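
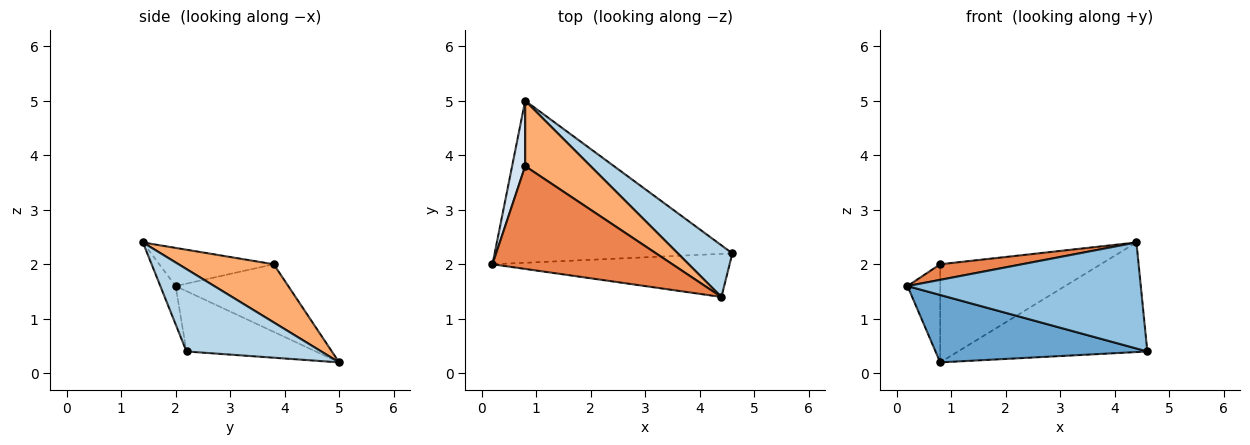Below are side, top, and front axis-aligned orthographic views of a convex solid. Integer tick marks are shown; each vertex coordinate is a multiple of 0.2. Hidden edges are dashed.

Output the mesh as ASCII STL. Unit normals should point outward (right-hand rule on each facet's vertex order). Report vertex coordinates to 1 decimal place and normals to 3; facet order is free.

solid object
 facet normal -0.228 -0.374 -0.899
  outer loop
   vertex 0.8 5.0 0.2
   vertex 4.6 2.2 0.4
   vertex 0.2 2.0 1.6
  endloop
 endfacet
 facet normal -0.060 -0.925 -0.376
  outer loop
   vertex 4.4 1.4 2.4
   vertex 0.2 2.0 1.6
   vertex 4.6 2.2 0.4
  endloop
 endfacet
 facet normal 0.542 0.760 0.358
  outer loop
   vertex 4.4 1.4 2.4
   vertex 4.6 2.2 0.4
   vertex 0.8 5.0 0.2
  endloop
 endfacet
 facet normal -0.944 0.274 0.183
  outer loop
   vertex 0.8 3.8 2.0
   vertex 0.8 5.0 0.2
   vertex 0.2 2.0 1.6
  endloop
 endfacet
 facet normal -0.205 -0.147 0.968
  outer loop
   vertex 0.8 3.8 2.0
   vertex 0.2 2.0 1.6
   vertex 4.4 1.4 2.4
  endloop
 endfacet
 facet normal 0.442 0.746 0.498
  outer loop
   vertex 0.8 3.8 2.0
   vertex 4.4 1.4 2.4
   vertex 0.8 5.0 0.2
  endloop
 endfacet
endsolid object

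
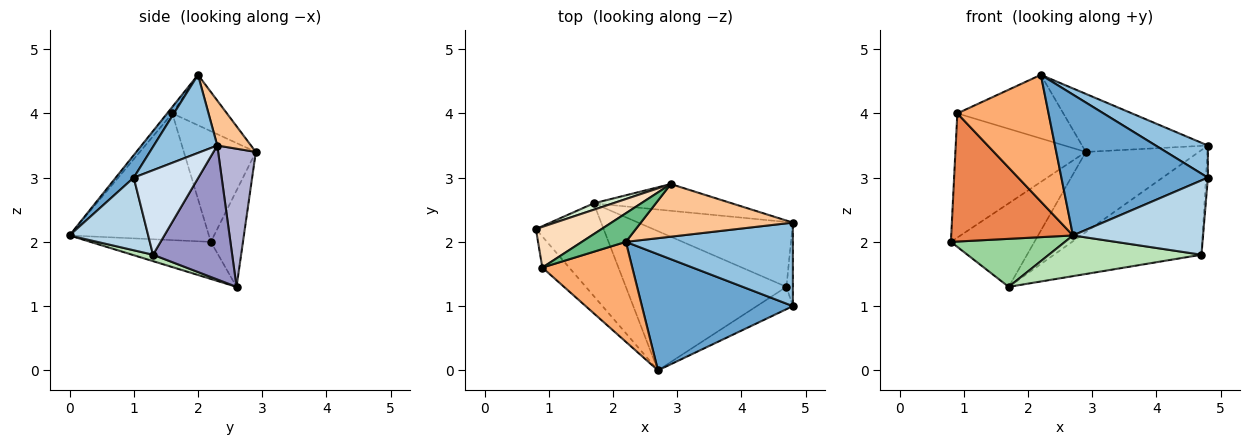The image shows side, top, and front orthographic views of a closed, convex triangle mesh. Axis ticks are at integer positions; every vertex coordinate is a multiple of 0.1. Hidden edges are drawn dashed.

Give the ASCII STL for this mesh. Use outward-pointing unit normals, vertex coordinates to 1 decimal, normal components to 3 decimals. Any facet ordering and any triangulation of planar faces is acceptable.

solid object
 facet normal 0.094 -0.768 0.633
  outer loop
   vertex 2.2 2.0 4.6
   vertex 2.7 0.0 2.1
   vertex 4.8 1.0 3.0
  endloop
 endfacet
 facet normal 0.400 -0.329 0.855
  outer loop
   vertex 4.8 2.3 3.5
   vertex 2.2 2.0 4.6
   vertex 4.8 1.0 3.0
  endloop
 endfacet
 facet normal 0.501 -0.829 -0.249
  outer loop
   vertex 4.7 1.3 1.8
   vertex 4.8 1.0 3.0
   vertex 2.7 0.0 2.1
  endloop
 endfacet
 facet normal 0.997 0.029 -0.076
  outer loop
   vertex 4.7 1.3 1.8
   vertex 4.8 2.3 3.5
   vertex 4.8 1.0 3.0
  endloop
 endfacet
 facet normal -0.744 -0.650 -0.158
  outer loop
   vertex 0.9 1.6 4.0
   vertex 0.8 2.2 2.0
   vertex 2.7 0.0 2.1
  endloop
 endfacet
 facet normal -0.044 -0.784 0.619
  outer loop
   vertex 0.9 1.6 4.0
   vertex 2.7 0.0 2.1
   vertex 2.2 2.0 4.6
  endloop
 endfacet
 facet normal 0.195 0.727 0.659
  outer loop
   vertex 2.9 2.9 3.4
   vertex 2.2 2.0 4.6
   vertex 4.8 2.3 3.5
  endloop
 endfacet
 facet normal -0.464 0.842 0.276
  outer loop
   vertex 2.9 2.9 3.4
   vertex 0.8 2.2 2.0
   vertex 0.9 1.6 4.0
  endloop
 endfacet
 facet normal -0.425 0.826 0.371
  outer loop
   vertex 2.9 2.9 3.4
   vertex 0.9 1.6 4.0
   vertex 2.2 2.0 4.6
  endloop
 endfacet
 facet normal -0.437 -0.414 -0.799
  outer loop
   vertex 1.7 2.6 1.3
   vertex 2.7 0.0 2.1
   vertex 0.8 2.2 2.0
  endloop
 endfacet
 facet normal 0.038 -0.280 -0.959
  outer loop
   vertex 1.7 2.6 1.3
   vertex 4.7 1.3 1.8
   vertex 2.7 0.0 2.1
  endloop
 endfacet
 facet normal -0.358 0.931 0.072
  outer loop
   vertex 1.7 2.6 1.3
   vertex 0.8 2.2 2.0
   vertex 2.9 2.9 3.4
  endloop
 endfacet
 facet normal 0.415 0.773 -0.479
  outer loop
   vertex 1.7 2.6 1.3
   vertex 4.8 2.3 3.5
   vertex 4.7 1.3 1.8
  endloop
 endfacet
 facet normal 0.302 0.905 -0.302
  outer loop
   vertex 1.7 2.6 1.3
   vertex 2.9 2.9 3.4
   vertex 4.8 2.3 3.5
  endloop
 endfacet
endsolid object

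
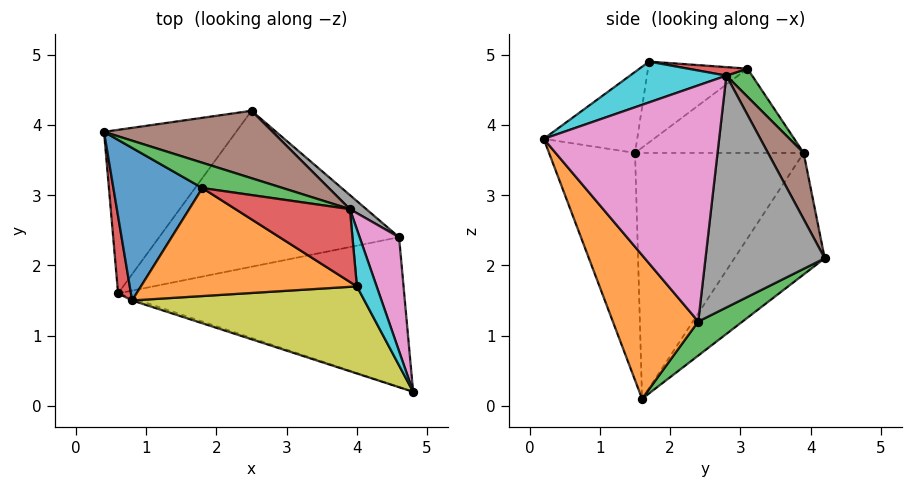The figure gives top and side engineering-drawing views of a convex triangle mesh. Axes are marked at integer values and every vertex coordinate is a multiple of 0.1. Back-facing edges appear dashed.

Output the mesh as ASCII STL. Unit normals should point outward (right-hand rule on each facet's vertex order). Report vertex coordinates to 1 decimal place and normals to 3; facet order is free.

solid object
 facet normal -0.464 0.728 -0.505
  outer loop
   vertex 2.5 4.2 2.1
   vertex 0.6 1.6 0.1
   vertex 0.4 3.9 3.6
  endloop
 endfacet
 facet normal 0.315 -0.712 -0.627
  outer loop
   vertex 4.6 2.4 1.2
   vertex 4.8 0.2 3.8
   vertex 0.6 1.6 0.1
  endloop
 endfacet
 facet normal 0.117 0.550 -0.827
  outer loop
   vertex 4.6 2.4 1.2
   vertex 0.6 1.6 0.1
   vertex 2.5 4.2 2.1
  endloop
 endfacet
 facet normal -0.985 -0.164 0.052
  outer loop
   vertex 0.8 1.5 3.6
   vertex 0.4 3.9 3.6
   vertex 0.6 1.6 0.1
  endloop
 endfacet
 facet normal -0.309 -0.951 -0.010
  outer loop
   vertex 0.8 1.5 3.6
   vertex 0.6 1.6 0.1
   vertex 4.8 0.2 3.8
  endloop
 endfacet
 facet normal 0.158 0.902 0.401
  outer loop
   vertex 3.9 2.8 4.7
   vertex 2.5 4.2 2.1
   vertex 0.4 3.9 3.6
  endloop
 endfacet
 facet normal 0.949 0.274 0.158
  outer loop
   vertex 3.9 2.8 4.7
   vertex 4.8 0.2 3.8
   vertex 4.6 2.4 1.2
  endloop
 endfacet
 facet normal 0.662 0.748 0.047
  outer loop
   vertex 3.9 2.8 4.7
   vertex 4.6 2.4 1.2
   vertex 2.5 4.2 2.1
  endloop
 endfacet
 facet normal -0.249 -0.656 0.713
  outer loop
   vertex 4.0 1.7 4.9
   vertex 0.8 1.5 3.6
   vertex 4.8 0.2 3.8
  endloop
 endfacet
 facet normal 0.889 0.159 0.430
  outer loop
   vertex 4.0 1.7 4.9
   vertex 4.8 0.2 3.8
   vertex 3.9 2.8 4.7
  endloop
 endfacet
 facet normal -0.683 -0.114 0.721
  outer loop
   vertex 1.8 3.1 4.8
   vertex 0.4 3.9 3.6
   vertex 0.8 1.5 3.6
  endloop
 endfacet
 facet normal -0.315 -0.435 0.843
  outer loop
   vertex 1.8 3.1 4.8
   vertex 0.8 1.5 3.6
   vertex 4.0 1.7 4.9
  endloop
 endfacet
 facet normal 0.148 0.894 0.423
  outer loop
   vertex 1.8 3.1 4.8
   vertex 3.9 2.8 4.7
   vertex 0.4 3.9 3.6
  endloop
 endfacet
 facet normal 0.073 0.185 0.980
  outer loop
   vertex 1.8 3.1 4.8
   vertex 4.0 1.7 4.9
   vertex 3.9 2.8 4.7
  endloop
 endfacet
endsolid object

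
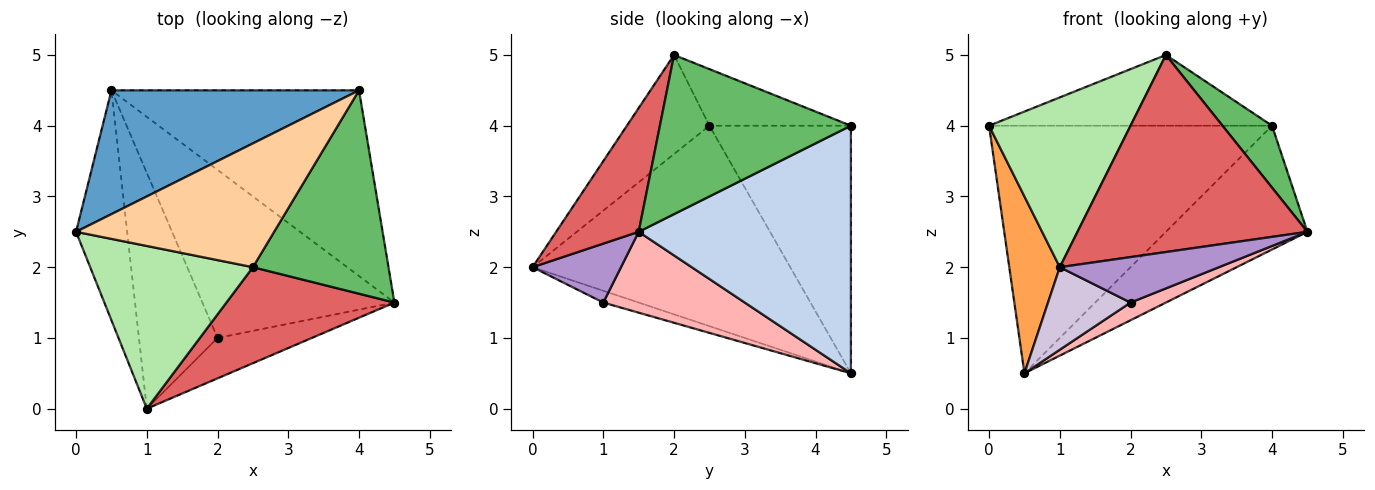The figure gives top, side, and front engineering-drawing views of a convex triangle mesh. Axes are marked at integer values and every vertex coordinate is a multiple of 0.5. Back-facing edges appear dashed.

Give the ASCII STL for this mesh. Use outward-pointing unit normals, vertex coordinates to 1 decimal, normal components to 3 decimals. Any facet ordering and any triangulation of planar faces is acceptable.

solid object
 facet normal -0.408 0.816 0.408
  outer loop
   vertex 0.5 4.5 0.5
   vertex 0.0 2.5 4.0
   vertex 4.0 4.5 4.0
  endloop
 endfacet
 facet normal 0.640 0.426 -0.640
  outer loop
   vertex 0.5 4.5 0.5
   vertex 4.0 4.5 4.0
   vertex 4.5 1.5 2.5
  endloop
 endfacet
 facet normal -0.952 -0.187 -0.243
  outer loop
   vertex 1.0 0.0 2.0
   vertex 0.0 2.5 4.0
   vertex 0.5 4.5 0.5
  endloop
 endfacet
 facet normal -0.241 0.482 0.843
  outer loop
   vertex 2.5 2.0 5.0
   vertex 4.0 4.5 4.0
   vertex 0.0 2.5 4.0
  endloop
 endfacet
 facet normal 0.747 -0.194 0.636
  outer loop
   vertex 2.5 2.0 5.0
   vertex 4.5 1.5 2.5
   vertex 4.0 4.5 4.0
  endloop
 endfacet
 facet normal -0.388 -0.665 0.638
  outer loop
   vertex 2.5 2.0 5.0
   vertex 0.0 2.5 4.0
   vertex 1.0 0.0 2.0
  endloop
 endfacet
 facet normal 0.307 -0.856 0.417
  outer loop
   vertex 2.5 2.0 5.0
   vertex 1.0 0.0 2.0
   vertex 4.5 1.5 2.5
  endloop
 endfacet
 facet normal 0.386 -0.097 -0.917
  outer loop
   vertex 2.0 1.0 1.5
   vertex 0.5 4.5 0.5
   vertex 4.5 1.5 2.5
  endloop
 endfacet
 facet normal 0.383 -0.690 -0.614
  outer loop
   vertex 2.0 1.0 1.5
   vertex 4.5 1.5 2.5
   vertex 1.0 0.0 2.0
  endloop
 endfacet
 facet normal -0.140 -0.327 -0.935
  outer loop
   vertex 2.0 1.0 1.5
   vertex 1.0 0.0 2.0
   vertex 0.5 4.5 0.5
  endloop
 endfacet
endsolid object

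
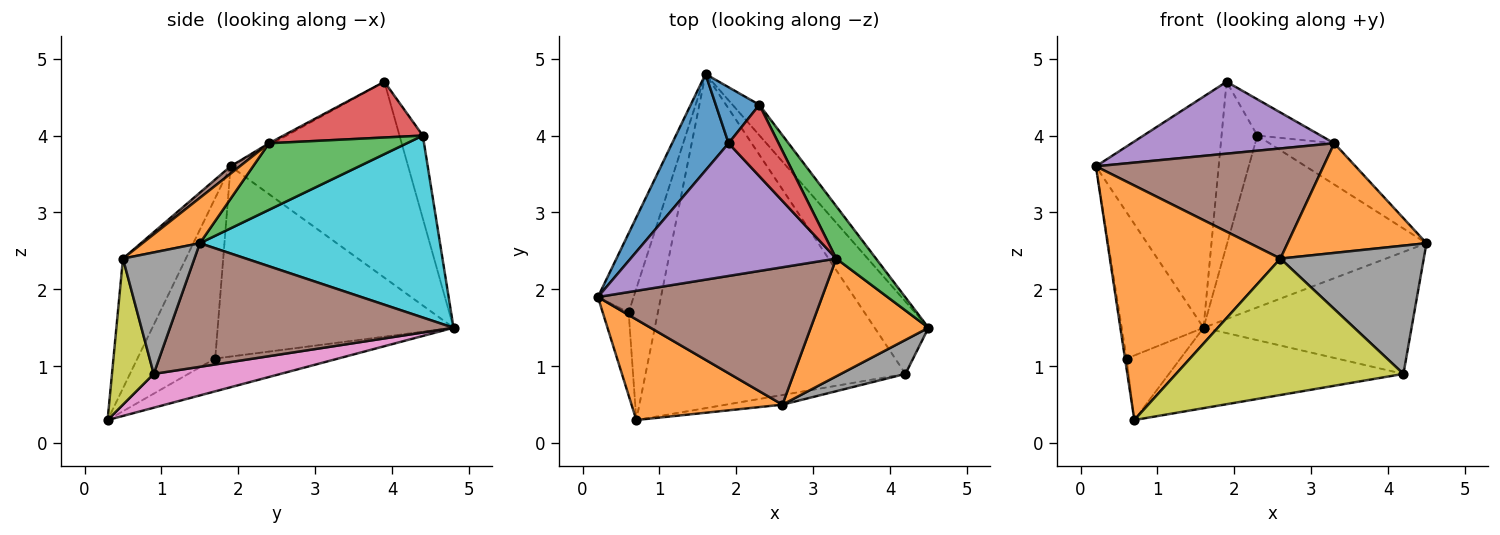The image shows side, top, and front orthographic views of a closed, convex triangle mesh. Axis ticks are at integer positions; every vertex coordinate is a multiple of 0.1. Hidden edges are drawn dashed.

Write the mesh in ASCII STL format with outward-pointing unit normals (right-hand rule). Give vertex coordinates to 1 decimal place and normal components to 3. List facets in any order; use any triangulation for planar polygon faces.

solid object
 facet normal -0.800 0.553 0.231
  outer loop
   vertex 1.9 3.9 4.7
   vertex 1.6 4.8 1.5
   vertex 0.2 1.9 3.6
  endloop
 endfacet
 facet normal -0.321 -0.870 0.373
  outer loop
   vertex 2.6 0.5 2.4
   vertex 0.2 1.9 3.6
   vertex 0.7 0.3 0.3
  endloop
 endfacet
 facet normal -0.930 0.323 -0.175
  outer loop
   vertex 0.6 1.7 1.1
   vertex 0.2 1.9 3.6
   vertex 1.6 4.8 1.5
  endloop
 endfacet
 facet normal -0.987 0.021 -0.160
  outer loop
   vertex 0.6 1.7 1.1
   vertex 0.7 0.3 0.3
   vertex 0.2 1.9 3.6
  endloop
 endfacet
 facet normal -0.710 0.311 -0.632
  outer loop
   vertex 0.6 1.7 1.1
   vertex 1.6 4.8 1.5
   vertex 0.7 0.3 0.3
  endloop
 endfacet
 facet normal 0.761 0.558 -0.331
  outer loop
   vertex 4.2 0.9 0.9
   vertex 1.6 4.8 1.5
   vertex 4.5 1.5 2.6
  endloop
 endfacet
 facet normal 0.126 0.232 -0.965
  outer loop
   vertex 4.2 0.9 0.9
   vertex 0.7 0.3 0.3
   vertex 1.6 4.8 1.5
  endloop
 endfacet
 facet normal 0.434 -0.871 0.231
  outer loop
   vertex 4.2 0.9 0.9
   vertex 4.5 1.5 2.6
   vertex 2.6 0.5 2.4
  endloop
 endfacet
 facet normal 0.180 -0.981 -0.070
  outer loop
   vertex 4.2 0.9 0.9
   vertex 2.6 0.5 2.4
   vertex 0.7 0.3 0.3
  endloop
 endfacet
 facet normal 0.765 0.634 -0.113
  outer loop
   vertex 2.3 4.4 4.0
   vertex 4.5 1.5 2.6
   vertex 1.6 4.8 1.5
  endloop
 endfacet
 facet normal -0.524 0.806 0.276
  outer loop
   vertex 2.3 4.4 4.0
   vertex 1.6 4.8 1.5
   vertex 1.9 3.9 4.7
  endloop
 endfacet
 facet normal 0.271 -0.656 0.704
  outer loop
   vertex 3.3 2.4 3.9
   vertex 2.6 0.5 2.4
   vertex 4.5 1.5 2.6
  endloop
 endfacet
 facet normal 0.796 0.374 0.476
  outer loop
   vertex 3.3 2.4 3.9
   vertex 4.5 1.5 2.6
   vertex 2.3 4.4 4.0
  endloop
 endfacet
 facet normal 0.705 0.321 0.632
  outer loop
   vertex 3.3 2.4 3.9
   vertex 2.3 4.4 4.0
   vertex 1.9 3.9 4.7
  endloop
 endfacet
 facet normal -0.008 -0.477 0.879
  outer loop
   vertex 3.3 2.4 3.9
   vertex 1.9 3.9 4.7
   vertex 0.2 1.9 3.6
  endloop
 endfacet
 facet normal 0.025 -0.625 0.780
  outer loop
   vertex 3.3 2.4 3.9
   vertex 0.2 1.9 3.6
   vertex 2.6 0.5 2.4
  endloop
 endfacet
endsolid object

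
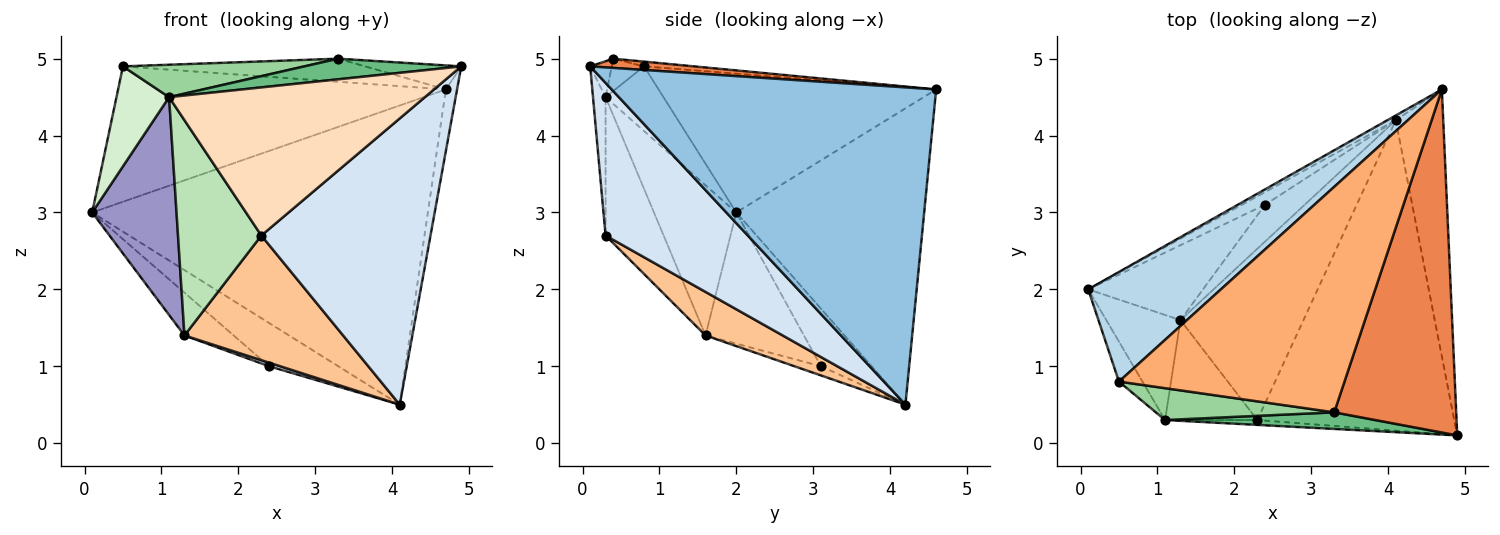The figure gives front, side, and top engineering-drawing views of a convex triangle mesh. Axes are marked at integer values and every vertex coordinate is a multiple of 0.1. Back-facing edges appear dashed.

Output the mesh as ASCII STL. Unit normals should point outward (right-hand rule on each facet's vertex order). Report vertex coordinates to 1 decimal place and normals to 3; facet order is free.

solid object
 facet normal -0.488 0.873 -0.014
  outer loop
   vertex 4.1 4.2 0.5
   vertex 0.1 2.0 3.0
   vertex 4.7 4.6 4.6
  endloop
 endfacet
 facet normal 0.988 0.034 -0.148
  outer loop
   vertex 4.1 4.2 0.5
   vertex 4.7 4.6 4.6
   vertex 4.9 0.1 4.9
  endloop
 endfacet
 facet normal -0.550 0.649 0.526
  outer loop
   vertex 0.5 0.8 4.9
   vertex 4.7 4.6 4.6
   vertex 0.1 2.0 3.0
  endloop
 endfacet
 facet normal 0.495 -0.589 -0.639
  outer loop
   vertex 2.3 0.3 2.7
   vertex 4.1 4.2 0.5
   vertex 4.9 0.1 4.9
  endloop
 endfacet
 facet normal 0.075 0.070 0.995
  outer loop
   vertex 3.3 0.4 5.0
   vertex 4.9 0.1 4.9
   vertex 4.7 4.6 4.6
  endloop
 endfacet
 facet normal -0.021 0.102 0.995
  outer loop
   vertex 3.3 0.4 5.0
   vertex 4.7 4.6 4.6
   vertex 0.5 0.8 4.9
  endloop
 endfacet
 facet normal 0.275 -0.566 -0.777
  outer loop
   vertex 1.3 1.6 1.4
   vertex 4.1 4.2 0.5
   vertex 2.3 0.3 2.7
  endloop
 endfacet
 facet normal -0.049 -0.998 -0.033
  outer loop
   vertex 1.1 0.3 4.5
   vertex 2.3 0.3 2.7
   vertex 4.9 0.1 4.9
  endloop
 endfacet
 facet normal -0.106 -0.775 0.623
  outer loop
   vertex 1.1 0.3 4.5
   vertex 4.9 0.1 4.9
   vertex 3.3 0.4 5.0
  endloop
 endfacet
 facet normal -0.126 -0.707 0.695
  outer loop
   vertex 1.1 0.3 4.5
   vertex 3.3 0.4 5.0
   vertex 0.5 0.8 4.9
  endloop
 endfacet
 facet normal -0.534 -0.767 -0.356
  outer loop
   vertex 1.1 0.3 4.5
   vertex 1.3 1.6 1.4
   vertex 2.3 0.3 2.7
  endloop
 endfacet
 facet normal -0.715 -0.650 -0.260
  outer loop
   vertex 1.1 0.3 4.5
   vertex 0.5 0.8 4.9
   vertex 0.1 2.0 3.0
  endloop
 endfacet
 facet normal -0.660 -0.676 -0.326
  outer loop
   vertex 1.1 0.3 4.5
   vertex 0.1 2.0 3.0
   vertex 1.3 1.6 1.4
  endloop
 endfacet
 facet normal -0.575 0.785 -0.230
  outer loop
   vertex 2.4 3.1 1.0
   vertex 0.1 2.0 3.0
   vertex 4.1 4.2 0.5
  endloop
 endfacet
 facet normal -0.704 0.352 -0.616
  outer loop
   vertex 2.4 3.1 1.0
   vertex 1.3 1.6 1.4
   vertex 0.1 2.0 3.0
  endloop
 endfacet
 facet normal -0.224 -0.094 -0.970
  outer loop
   vertex 2.4 3.1 1.0
   vertex 4.1 4.2 0.5
   vertex 1.3 1.6 1.4
  endloop
 endfacet
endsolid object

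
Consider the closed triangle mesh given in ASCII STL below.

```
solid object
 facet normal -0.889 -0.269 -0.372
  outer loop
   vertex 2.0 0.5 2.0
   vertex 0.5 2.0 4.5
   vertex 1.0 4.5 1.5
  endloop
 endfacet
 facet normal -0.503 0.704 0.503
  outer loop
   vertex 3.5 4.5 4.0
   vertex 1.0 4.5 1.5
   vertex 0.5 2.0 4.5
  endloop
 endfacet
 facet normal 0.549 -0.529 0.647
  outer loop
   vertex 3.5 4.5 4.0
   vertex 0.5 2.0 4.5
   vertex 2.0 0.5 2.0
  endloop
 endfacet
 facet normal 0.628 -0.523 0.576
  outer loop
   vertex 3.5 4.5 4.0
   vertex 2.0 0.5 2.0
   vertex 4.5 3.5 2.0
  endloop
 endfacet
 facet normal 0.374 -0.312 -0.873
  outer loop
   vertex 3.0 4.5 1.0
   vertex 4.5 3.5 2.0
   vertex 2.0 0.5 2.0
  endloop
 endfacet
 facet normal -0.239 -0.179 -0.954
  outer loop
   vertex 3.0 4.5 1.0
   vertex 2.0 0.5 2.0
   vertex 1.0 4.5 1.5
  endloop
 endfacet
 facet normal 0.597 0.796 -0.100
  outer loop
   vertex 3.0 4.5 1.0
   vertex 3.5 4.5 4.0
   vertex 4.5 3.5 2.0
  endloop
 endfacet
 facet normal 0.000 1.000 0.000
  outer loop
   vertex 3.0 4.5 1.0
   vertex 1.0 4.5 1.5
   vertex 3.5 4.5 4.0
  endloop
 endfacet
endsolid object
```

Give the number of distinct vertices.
6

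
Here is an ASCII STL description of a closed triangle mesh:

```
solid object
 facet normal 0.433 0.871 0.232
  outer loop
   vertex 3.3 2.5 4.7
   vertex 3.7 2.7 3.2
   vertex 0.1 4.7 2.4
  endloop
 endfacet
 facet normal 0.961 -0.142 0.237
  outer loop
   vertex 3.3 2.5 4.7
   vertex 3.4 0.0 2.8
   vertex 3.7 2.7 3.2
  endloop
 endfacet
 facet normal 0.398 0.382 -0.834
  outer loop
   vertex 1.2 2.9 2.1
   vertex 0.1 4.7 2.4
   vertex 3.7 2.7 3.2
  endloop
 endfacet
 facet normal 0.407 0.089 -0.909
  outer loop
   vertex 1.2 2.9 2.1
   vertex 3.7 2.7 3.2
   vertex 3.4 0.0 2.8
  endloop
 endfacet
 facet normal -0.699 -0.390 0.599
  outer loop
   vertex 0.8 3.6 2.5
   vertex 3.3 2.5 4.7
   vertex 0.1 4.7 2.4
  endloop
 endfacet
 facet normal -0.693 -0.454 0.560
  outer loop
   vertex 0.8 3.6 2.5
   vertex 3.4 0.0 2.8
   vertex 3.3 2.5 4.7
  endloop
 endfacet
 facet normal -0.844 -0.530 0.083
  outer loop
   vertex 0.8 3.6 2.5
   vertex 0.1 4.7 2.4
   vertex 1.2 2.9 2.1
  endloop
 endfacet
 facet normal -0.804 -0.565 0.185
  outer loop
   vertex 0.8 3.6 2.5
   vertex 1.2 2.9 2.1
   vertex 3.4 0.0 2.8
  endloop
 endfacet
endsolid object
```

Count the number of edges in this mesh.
12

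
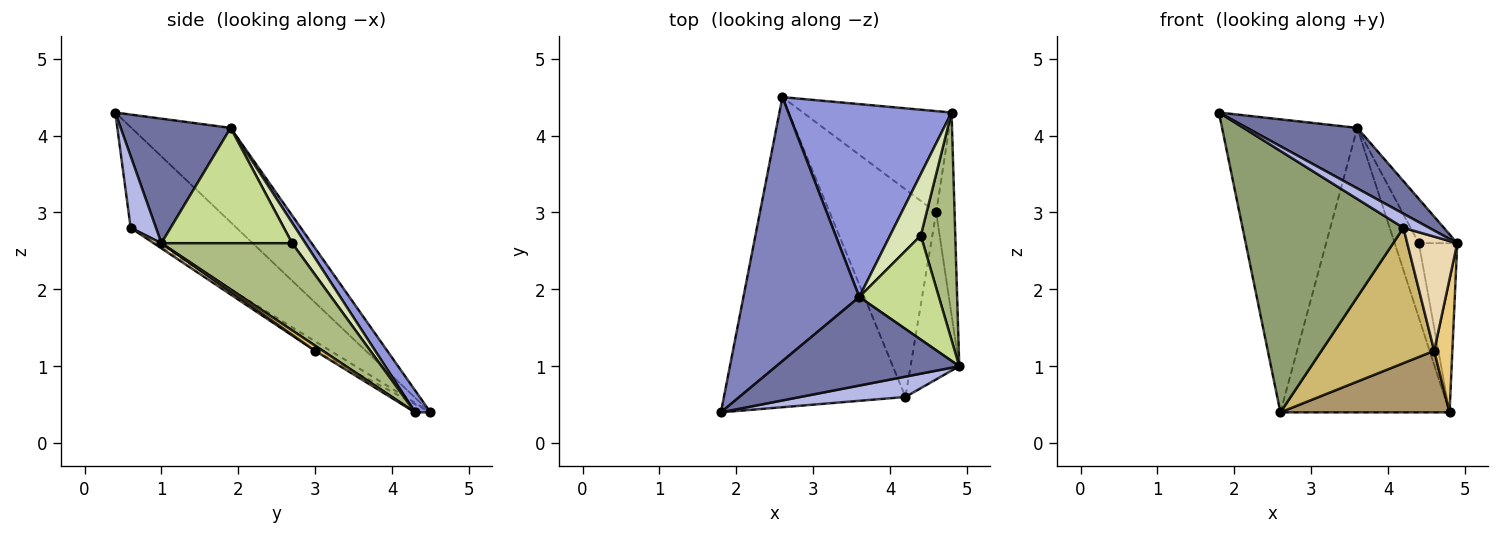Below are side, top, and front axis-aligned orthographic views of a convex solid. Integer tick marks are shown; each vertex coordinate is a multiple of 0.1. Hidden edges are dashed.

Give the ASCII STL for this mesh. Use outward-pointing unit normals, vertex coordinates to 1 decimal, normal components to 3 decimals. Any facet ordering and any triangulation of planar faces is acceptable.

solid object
 facet normal 0.490 -0.492 0.720
  outer loop
   vertex 3.6 1.9 4.1
   vertex 1.8 0.4 4.3
   vertex 4.9 1.0 2.6
  endloop
 endfacet
 facet normal -0.478 0.652 0.588
  outer loop
   vertex 3.6 1.9 4.1
   vertex 2.6 4.5 0.4
   vertex 1.8 0.4 4.3
  endloop
 endfacet
 facet normal 0.075 0.825 0.560
  outer loop
   vertex 3.6 1.9 4.1
   vertex 4.8 4.3 0.4
   vertex 2.6 4.5 0.4
  endloop
 endfacet
 facet normal 0.489 -0.498 0.716
  outer loop
   vertex 4.2 0.6 2.8
   vertex 4.9 1.0 2.6
   vertex 1.8 0.4 4.3
  endloop
 endfacet
 facet normal -0.390 -0.593 -0.704
  outer loop
   vertex 4.2 0.6 2.8
   vertex 1.8 0.4 4.3
   vertex 2.6 4.5 0.4
  endloop
 endfacet
 facet normal 0.897 0.264 0.355
  outer loop
   vertex 4.4 2.7 2.6
   vertex 4.9 1.0 2.6
   vertex 4.8 4.3 0.4
  endloop
 endfacet
 facet normal 0.800 0.235 0.552
  outer loop
   vertex 4.4 2.7 2.6
   vertex 3.6 1.9 4.1
   vertex 4.9 1.0 2.6
  endloop
 endfacet
 facet normal 0.391 0.709 0.587
  outer loop
   vertex 4.4 2.7 2.6
   vertex 4.8 4.3 0.4
   vertex 3.6 1.9 4.1
  endloop
 endfacet
 facet normal -0.047 -0.518 -0.854
  outer loop
   vertex 4.6 3.0 1.2
   vertex 2.6 4.5 0.4
   vertex 4.8 4.3 0.4
  endloop
 endfacet
 facet normal -0.074 -0.545 -0.835
  outer loop
   vertex 4.6 3.0 1.2
   vertex 4.2 0.6 2.8
   vertex 2.6 4.5 0.4
  endloop
 endfacet
 facet normal 0.227 -0.536 -0.814
  outer loop
   vertex 4.6 3.0 1.2
   vertex 4.8 4.3 0.4
   vertex 4.9 1.0 2.6
  endloop
 endfacet
 facet normal 0.087 -0.563 -0.822
  outer loop
   vertex 4.6 3.0 1.2
   vertex 4.9 1.0 2.6
   vertex 4.2 0.6 2.8
  endloop
 endfacet
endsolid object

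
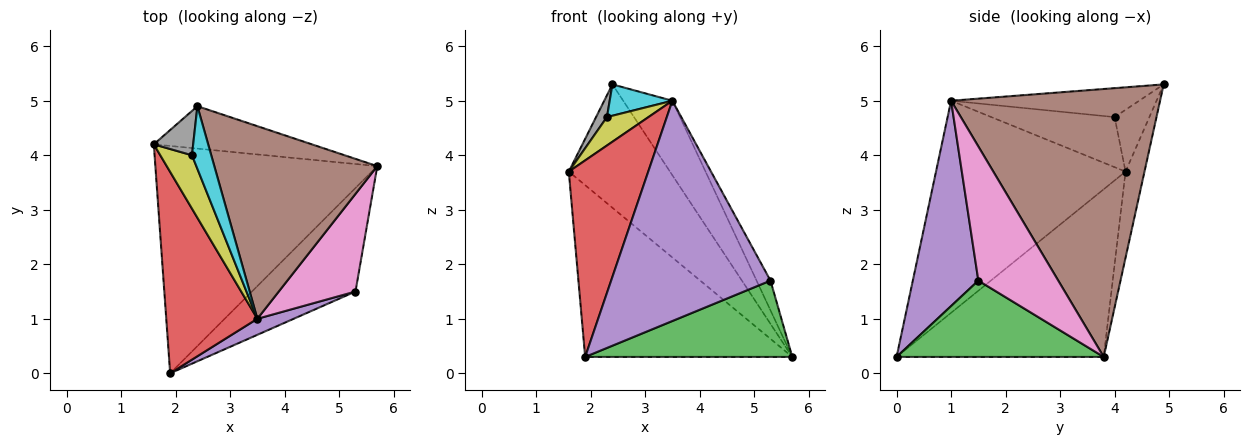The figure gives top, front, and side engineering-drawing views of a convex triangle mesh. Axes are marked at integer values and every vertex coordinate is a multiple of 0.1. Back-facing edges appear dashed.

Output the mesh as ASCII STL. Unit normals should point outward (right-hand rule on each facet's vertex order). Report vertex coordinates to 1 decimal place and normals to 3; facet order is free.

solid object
 facet normal -0.516 0.516 -0.683
  outer loop
   vertex 1.9 0.0 0.3
   vertex 1.6 4.2 3.7
   vertex 5.7 3.8 0.3
  endloop
 endfacet
 facet normal -0.175 0.931 -0.320
  outer loop
   vertex 2.4 4.9 5.3
   vertex 5.7 3.8 0.3
   vertex 1.6 4.2 3.7
  endloop
 endfacet
 facet normal 0.510 -0.510 -0.692
  outer loop
   vertex 5.3 1.5 1.7
   vertex 1.9 0.0 0.3
   vertex 5.7 3.8 0.3
  endloop
 endfacet
 facet normal -0.857 -0.359 0.368
  outer loop
   vertex 3.5 1.0 5.0
   vertex 1.6 4.2 3.7
   vertex 1.9 0.0 0.3
  endloop
 endfacet
 facet normal 0.379 -0.923 0.067
  outer loop
   vertex 3.5 1.0 5.0
   vertex 1.9 0.0 0.3
   vertex 5.3 1.5 1.7
  endloop
 endfacet
 facet normal 0.838 0.197 0.509
  outer loop
   vertex 3.5 1.0 5.0
   vertex 5.7 3.8 0.3
   vertex 2.4 4.9 5.3
  endloop
 endfacet
 facet normal 0.858 0.149 0.491
  outer loop
   vertex 3.5 1.0 5.0
   vertex 5.3 1.5 1.7
   vertex 5.7 3.8 0.3
  endloop
 endfacet
 facet normal -0.815 -0.256 0.520
  outer loop
   vertex 2.3 4.0 4.7
   vertex 2.4 4.9 5.3
   vertex 1.6 4.2 3.7
  endloop
 endfacet
 facet normal -0.813 -0.274 0.514
  outer loop
   vertex 2.3 4.0 4.7
   vertex 1.6 4.2 3.7
   vertex 3.5 1.0 5.0
  endloop
 endfacet
 facet normal -0.802 -0.267 0.535
  outer loop
   vertex 2.3 4.0 4.7
   vertex 3.5 1.0 5.0
   vertex 2.4 4.9 5.3
  endloop
 endfacet
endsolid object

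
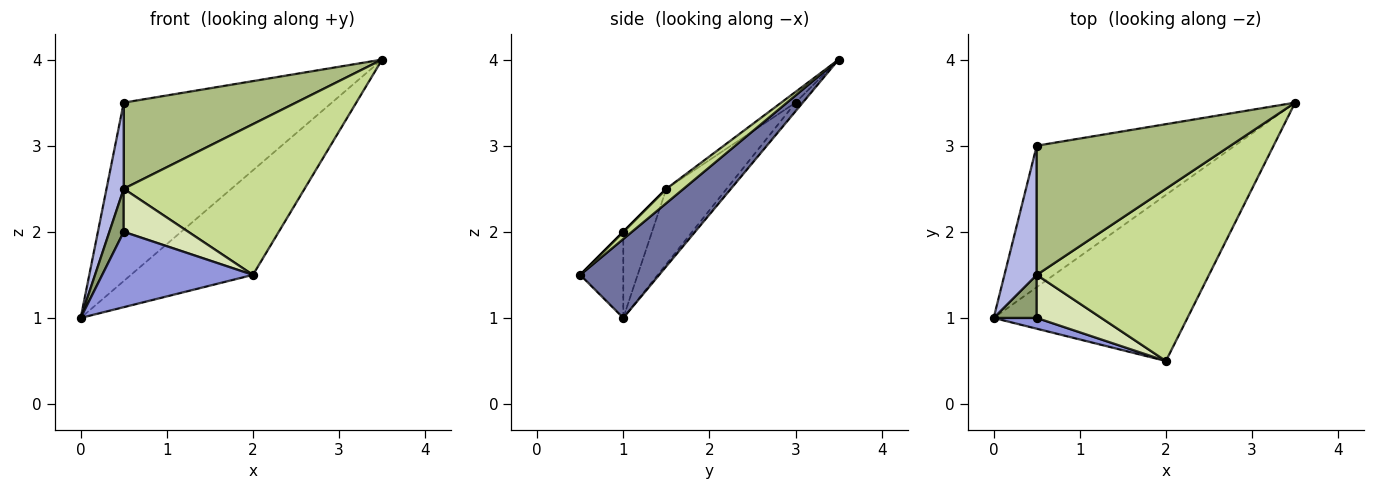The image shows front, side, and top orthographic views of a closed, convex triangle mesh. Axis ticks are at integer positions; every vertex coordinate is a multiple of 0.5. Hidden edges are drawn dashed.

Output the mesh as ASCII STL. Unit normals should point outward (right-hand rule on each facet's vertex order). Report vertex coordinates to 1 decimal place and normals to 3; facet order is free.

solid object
 facet normal 0.326 0.504 -0.800
  outer loop
   vertex 2.0 0.5 1.5
   vertex 0.0 1.0 1.0
   vertex 3.5 3.5 4.0
  endloop
 endfacet
 facet normal -0.027 0.783 -0.621
  outer loop
   vertex 0.5 3.0 3.5
   vertex 3.5 3.5 4.0
   vertex 0.0 1.0 1.0
  endloop
 endfacet
 facet normal -0.272 -0.953 0.136
  outer loop
   vertex 0.5 1.0 2.0
   vertex 0.0 1.0 1.0
   vertex 2.0 0.5 1.5
  endloop
 endfacet
 facet normal -0.889 -0.254 0.381
  outer loop
   vertex 0.5 1.5 2.5
   vertex 0.5 3.0 3.5
   vertex 0.0 1.0 1.0
  endloop
 endfacet
 facet normal -0.816 -0.408 0.408
  outer loop
   vertex 0.5 1.5 2.5
   vertex 0.0 1.0 1.0
   vertex 0.5 1.0 2.0
  endloop
 endfacet
 facet normal -0.046 -0.554 0.831
  outer loop
   vertex 0.5 1.5 2.5
   vertex 3.5 3.5 4.0
   vertex 0.5 3.0 3.5
  endloop
 endfacet
 facet normal 0.063 -0.657 0.751
  outer loop
   vertex 0.5 1.5 2.5
   vertex 2.0 0.5 1.5
   vertex 3.5 3.5 4.0
  endloop
 endfacet
 facet normal 0.000 -0.707 0.707
  outer loop
   vertex 0.5 1.5 2.5
   vertex 0.5 1.0 2.0
   vertex 2.0 0.5 1.5
  endloop
 endfacet
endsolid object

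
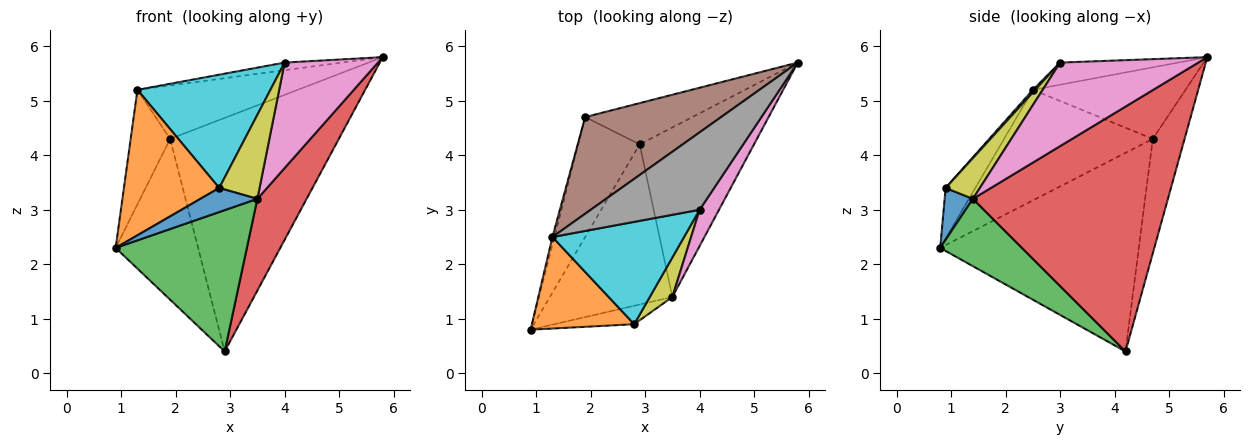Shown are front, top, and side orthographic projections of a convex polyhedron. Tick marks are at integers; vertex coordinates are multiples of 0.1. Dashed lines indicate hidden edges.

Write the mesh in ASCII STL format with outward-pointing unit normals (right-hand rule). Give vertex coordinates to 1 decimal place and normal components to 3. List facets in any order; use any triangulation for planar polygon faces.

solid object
 facet normal -0.888 0.369 -0.275
  outer loop
   vertex 1.9 4.7 4.3
   vertex 2.9 4.2 0.4
   vertex 0.9 0.8 2.3
  endloop
 endfacet
 facet normal -0.183 0.968 -0.171
  outer loop
   vertex 1.9 4.7 4.3
   vertex 5.8 5.7 5.8
   vertex 2.9 4.2 0.4
  endloop
 endfacet
 facet normal 0.381 -0.612 -0.693
  outer loop
   vertex 3.5 1.4 3.2
   vertex 0.9 0.8 2.3
   vertex 2.9 4.2 0.4
  endloop
 endfacet
 facet normal 0.883 -0.223 -0.412
  outer loop
   vertex 3.5 1.4 3.2
   vertex 2.9 4.2 0.4
   vertex 5.8 5.7 5.8
  endloop
 endfacet
 facet normal -0.966 0.257 -0.017
  outer loop
   vertex 1.3 2.5 5.2
   vertex 1.9 4.7 4.3
   vertex 0.9 0.8 2.3
  endloop
 endfacet
 facet normal -0.418 0.439 0.795
  outer loop
   vertex 1.3 2.5 5.2
   vertex 5.8 5.7 5.8
   vertex 1.9 4.7 4.3
  endloop
 endfacet
 facet normal 0.814 -0.550 0.189
  outer loop
   vertex 4.0 3.0 5.7
   vertex 3.5 1.4 3.2
   vertex 5.8 5.7 5.8
  endloop
 endfacet
 facet normal -0.198 0.096 0.975
  outer loop
   vertex 4.0 3.0 5.7
   vertex 5.8 5.7 5.8
   vertex 1.3 2.5 5.2
  endloop
 endfacet
 facet normal 0.609 -0.718 0.338
  outer loop
   vertex 2.8 0.9 3.4
   vertex 3.5 1.4 3.2
   vertex 4.0 3.0 5.7
  endloop
 endfacet
 facet normal 0.013 -0.742 0.670
  outer loop
   vertex 2.8 0.9 3.4
   vertex 4.0 3.0 5.7
   vertex 1.3 2.5 5.2
  endloop
 endfacet
 facet normal 0.366 -0.739 -0.565
  outer loop
   vertex 2.8 0.9 3.4
   vertex 0.9 0.8 2.3
   vertex 3.5 1.4 3.2
  endloop
 endfacet
 facet normal -0.255 -0.818 0.515
  outer loop
   vertex 2.8 0.9 3.4
   vertex 1.3 2.5 5.2
   vertex 0.9 0.8 2.3
  endloop
 endfacet
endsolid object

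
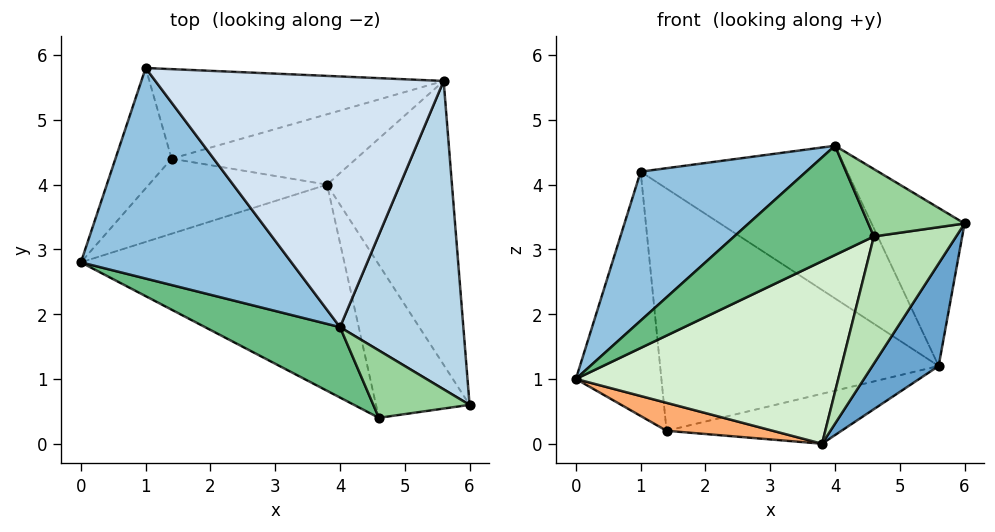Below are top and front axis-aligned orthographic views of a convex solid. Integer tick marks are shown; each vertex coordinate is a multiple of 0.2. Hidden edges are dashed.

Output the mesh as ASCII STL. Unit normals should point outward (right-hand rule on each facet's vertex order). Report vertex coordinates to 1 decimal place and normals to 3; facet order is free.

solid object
 facet normal 0.681 -0.249 -0.689
  outer loop
   vertex 5.6 5.6 1.2
   vertex 6.0 0.6 3.4
   vertex 3.8 4.0 0.0
  endloop
 endfacet
 facet normal -0.660 -0.434 0.613
  outer loop
   vertex 4.0 1.8 4.6
   vertex 1.0 5.8 4.2
   vertex 0.0 2.8 1.0
  endloop
 endfacet
 facet normal 0.628 0.355 0.692
  outer loop
   vertex 4.0 1.8 4.6
   vertex 6.0 0.6 3.4
   vertex 5.6 5.6 1.2
  endloop
 endfacet
 facet normal 0.501 0.450 0.739
  outer loop
   vertex 4.0 1.8 4.6
   vertex 5.6 5.6 1.2
   vertex 1.0 5.8 4.2
  endloop
 endfacet
 facet normal -0.787 0.553 -0.272
  outer loop
   vertex 1.4 4.4 0.2
   vertex 0.0 2.8 1.0
   vertex 1.0 5.8 4.2
  endloop
 endfacet
 facet normal -0.135 -0.346 -0.928
  outer loop
   vertex 1.4 4.4 0.2
   vertex 3.8 4.0 0.0
   vertex 0.0 2.8 1.0
  endloop
 endfacet
 facet normal -0.182 0.922 -0.341
  outer loop
   vertex 1.4 4.4 0.2
   vertex 1.0 5.8 4.2
   vertex 5.6 5.6 1.2
  endloop
 endfacet
 facet normal 0.029 0.579 -0.815
  outer loop
   vertex 1.4 4.4 0.2
   vertex 5.6 5.6 1.2
   vertex 3.8 4.0 0.0
  endloop
 endfacet
 facet normal -0.572 -0.689 0.444
  outer loop
   vertex 4.6 0.4 3.2
   vertex 4.0 1.8 4.6
   vertex 0.0 2.8 1.0
  endloop
 endfacet
 facet normal 0.000 -0.707 0.707
  outer loop
   vertex 4.6 0.4 3.2
   vertex 6.0 0.6 3.4
   vertex 4.0 1.8 4.6
  endloop
 endfacet
 facet normal 0.197 -0.626 -0.754
  outer loop
   vertex 4.6 0.4 3.2
   vertex 3.8 4.0 0.0
   vertex 6.0 0.6 3.4
  endloop
 endfacet
 facet normal 0.012 -0.663 -0.749
  outer loop
   vertex 4.6 0.4 3.2
   vertex 0.0 2.8 1.0
   vertex 3.8 4.0 0.0
  endloop
 endfacet
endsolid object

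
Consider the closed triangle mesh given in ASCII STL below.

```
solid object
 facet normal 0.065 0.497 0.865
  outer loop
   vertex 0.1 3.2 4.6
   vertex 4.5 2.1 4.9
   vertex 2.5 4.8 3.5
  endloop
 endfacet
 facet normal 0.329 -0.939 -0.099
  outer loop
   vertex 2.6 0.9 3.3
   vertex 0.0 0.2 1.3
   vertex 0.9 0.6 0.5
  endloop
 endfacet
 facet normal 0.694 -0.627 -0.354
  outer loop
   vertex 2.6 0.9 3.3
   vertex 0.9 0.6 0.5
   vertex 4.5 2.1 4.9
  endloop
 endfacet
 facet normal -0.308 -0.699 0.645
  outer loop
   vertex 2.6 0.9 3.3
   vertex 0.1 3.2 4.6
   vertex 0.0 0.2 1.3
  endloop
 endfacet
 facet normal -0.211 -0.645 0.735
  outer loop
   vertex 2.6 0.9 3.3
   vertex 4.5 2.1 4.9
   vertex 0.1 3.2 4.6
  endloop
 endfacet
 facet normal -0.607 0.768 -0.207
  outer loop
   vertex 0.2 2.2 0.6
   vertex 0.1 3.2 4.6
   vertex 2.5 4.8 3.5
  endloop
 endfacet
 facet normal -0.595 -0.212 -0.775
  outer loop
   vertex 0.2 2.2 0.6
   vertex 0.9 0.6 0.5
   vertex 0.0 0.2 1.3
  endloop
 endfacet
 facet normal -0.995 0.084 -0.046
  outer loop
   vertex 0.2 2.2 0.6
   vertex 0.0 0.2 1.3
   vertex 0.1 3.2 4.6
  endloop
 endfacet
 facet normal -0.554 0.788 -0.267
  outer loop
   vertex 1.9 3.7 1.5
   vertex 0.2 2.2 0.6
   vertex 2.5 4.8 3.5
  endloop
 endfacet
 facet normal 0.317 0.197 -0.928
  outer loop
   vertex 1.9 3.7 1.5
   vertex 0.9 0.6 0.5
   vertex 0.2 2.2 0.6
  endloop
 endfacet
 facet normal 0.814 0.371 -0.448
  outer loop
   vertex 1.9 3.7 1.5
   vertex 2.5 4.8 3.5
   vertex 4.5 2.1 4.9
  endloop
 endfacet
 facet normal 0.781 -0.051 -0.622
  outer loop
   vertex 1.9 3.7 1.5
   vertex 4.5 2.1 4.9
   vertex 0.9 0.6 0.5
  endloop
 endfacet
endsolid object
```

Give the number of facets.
12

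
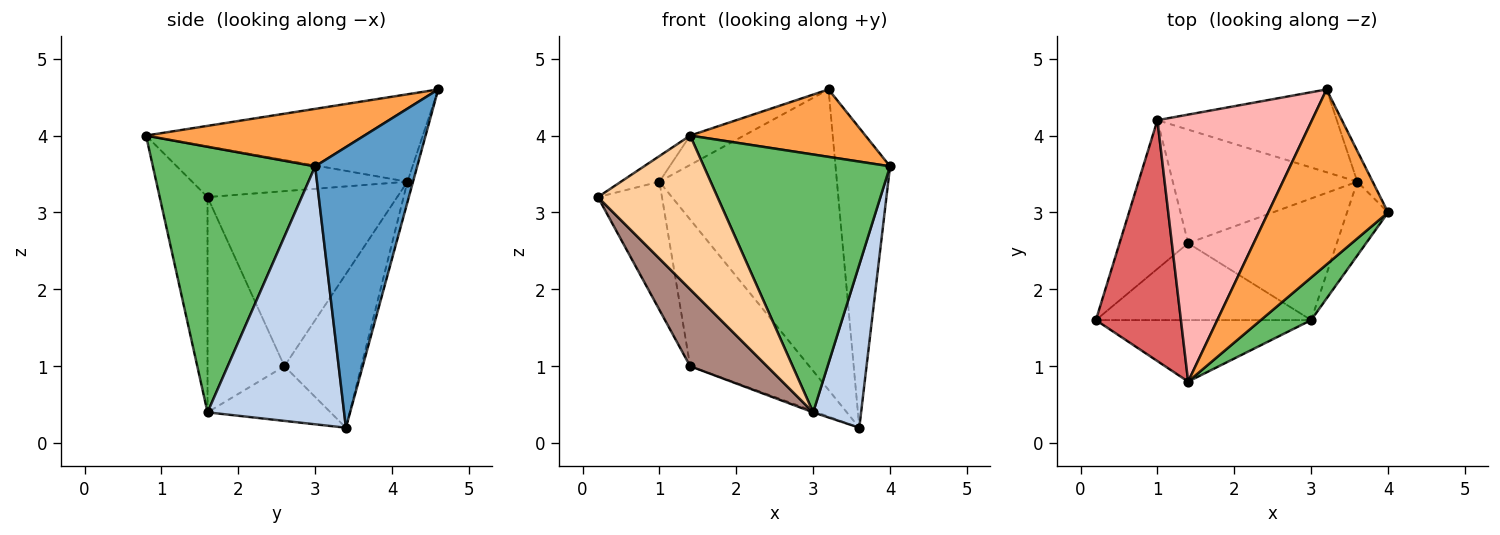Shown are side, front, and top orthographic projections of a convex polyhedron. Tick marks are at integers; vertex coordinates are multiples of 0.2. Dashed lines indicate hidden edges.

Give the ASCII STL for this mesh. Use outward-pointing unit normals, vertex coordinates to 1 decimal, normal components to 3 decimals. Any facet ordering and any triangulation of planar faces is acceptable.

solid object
 facet normal 0.881 0.471 -0.048
  outer loop
   vertex 3.6 3.4 0.2
   vertex 3.2 4.6 4.6
   vertex 4.0 3.0 3.6
  endloop
 endfacet
 facet normal 0.933 -0.328 -0.148
  outer loop
   vertex 3.0 1.6 0.4
   vertex 3.6 3.4 0.2
   vertex 4.0 3.0 3.6
  endloop
 endfacet
 facet normal 0.409 -0.328 0.852
  outer loop
   vertex 1.4 0.8 4.0
   vertex 4.0 3.0 3.6
   vertex 3.2 4.6 4.6
  endloop
 endfacet
 facet normal -0.348 -0.870 -0.348
  outer loop
   vertex 1.4 0.8 4.0
   vertex 0.2 1.6 3.2
   vertex 3.0 1.6 0.4
  endloop
 endfacet
 facet normal 0.652 -0.748 0.124
  outer loop
   vertex 1.4 0.8 4.0
   vertex 3.0 1.6 0.4
   vertex 4.0 3.0 3.6
  endloop
 endfacet
 facet normal -0.030 0.964 -0.266
  outer loop
   vertex 1.0 4.2 3.4
   vertex 3.2 4.6 4.6
   vertex 3.6 3.4 0.2
  endloop
 endfacet
 facet normal -0.510 0.091 0.856
  outer loop
   vertex 1.0 4.2 3.4
   vertex 0.2 1.6 3.2
   vertex 1.4 0.8 4.0
  endloop
 endfacet
 facet normal -0.490 0.095 0.867
  outer loop
   vertex 1.0 4.2 3.4
   vertex 1.4 0.8 4.0
   vertex 3.2 4.6 4.6
  endloop
 endfacet
 facet normal -0.888 0.300 -0.348
  outer loop
   vertex 1.4 2.6 1.0
   vertex 0.2 1.6 3.2
   vertex 1.0 4.2 3.4
  endloop
 endfacet
 facet normal -0.454 0.704 -0.545
  outer loop
   vertex 1.4 2.6 1.0
   vertex 1.0 4.2 3.4
   vertex 3.6 3.4 0.2
  endloop
 endfacet
 facet normal -0.577 -0.577 -0.577
  outer loop
   vertex 1.4 2.6 1.0
   vertex 3.0 1.6 0.4
   vertex 0.2 1.6 3.2
  endloop
 endfacet
 facet normal -0.345 0.011 -0.938
  outer loop
   vertex 1.4 2.6 1.0
   vertex 3.6 3.4 0.2
   vertex 3.0 1.6 0.4
  endloop
 endfacet
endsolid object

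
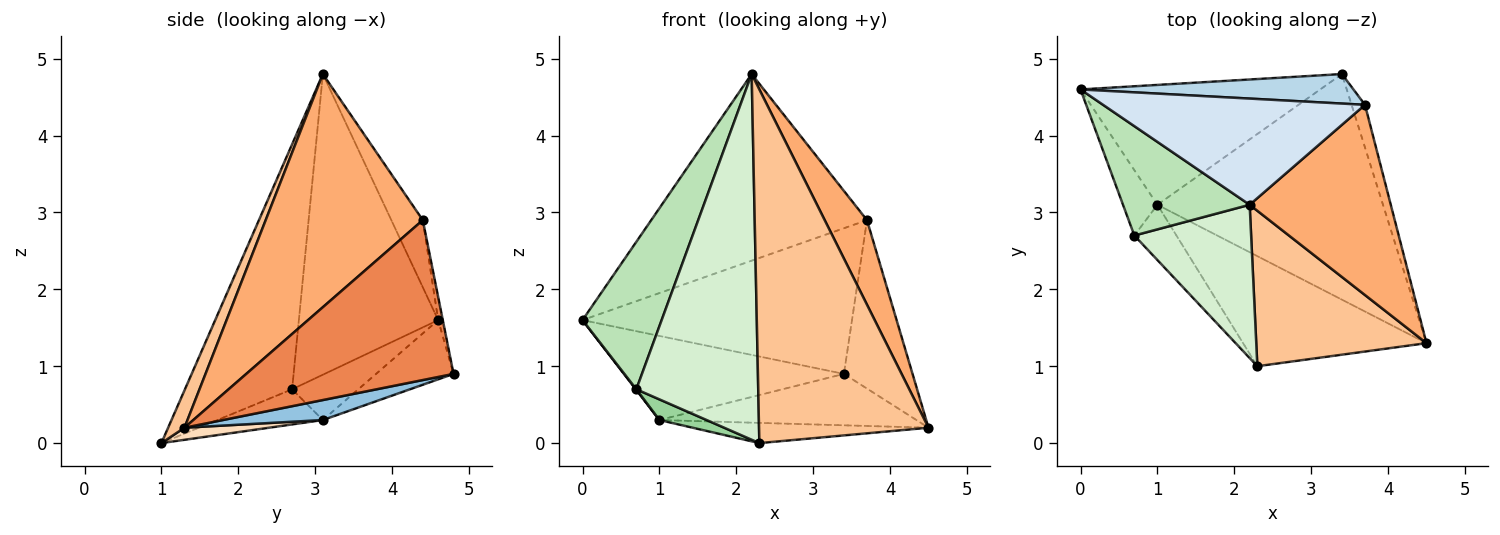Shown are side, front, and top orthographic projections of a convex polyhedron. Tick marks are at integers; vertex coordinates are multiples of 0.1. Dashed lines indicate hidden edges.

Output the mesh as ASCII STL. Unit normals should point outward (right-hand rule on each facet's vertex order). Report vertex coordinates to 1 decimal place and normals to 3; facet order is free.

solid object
 facet normal -0.198 0.563 -0.802
  outer loop
   vertex 1.0 3.1 0.3
   vertex 0.0 4.6 1.6
   vertex 3.4 4.8 0.9
  endloop
 endfacet
 facet normal 0.086 0.221 -0.971
  outer loop
   vertex 1.0 3.1 0.3
   vertex 3.4 4.8 0.9
   vertex 4.5 1.3 0.2
  endloop
 endfacet
 facet normal -0.017 0.980 0.199
  outer loop
   vertex 3.7 4.4 2.9
   vertex 3.4 4.8 0.9
   vertex 0.0 4.6 1.6
  endloop
 endfacet
 facet normal -0.126 0.862 0.491
  outer loop
   vertex 3.7 4.4 2.9
   vertex 0.0 4.6 1.6
   vertex 2.2 3.1 4.8
  endloop
 endfacet
 facet normal 0.946 0.313 -0.079
  outer loop
   vertex 3.7 4.4 2.9
   vertex 4.5 1.3 0.2
   vertex 3.4 4.8 0.9
  endloop
 endfacet
 facet normal 0.834 -0.224 0.505
  outer loop
   vertex 3.7 4.4 2.9
   vertex 2.2 3.1 4.8
   vertex 4.5 1.3 0.2
  endloop
 endfacet
 facet normal 0.088 -0.912 0.401
  outer loop
   vertex 2.3 1.0 0.0
   vertex 4.5 1.3 0.2
   vertex 2.2 3.1 4.8
  endloop
 endfacet
 facet normal 0.065 0.180 -0.981
  outer loop
   vertex 2.3 1.0 0.0
   vertex 1.0 3.1 0.3
   vertex 4.5 1.3 0.2
  endloop
 endfacet
 facet normal -0.797 -0.007 -0.605
  outer loop
   vertex 0.7 2.7 0.7
   vertex 0.0 4.6 1.6
   vertex 1.0 3.1 0.3
  endloop
 endfacet
 facet normal -0.616 -0.276 -0.738
  outer loop
   vertex 0.7 2.7 0.7
   vertex 1.0 3.1 0.3
   vertex 2.3 1.0 0.0
  endloop
 endfacet
 facet normal -0.816 -0.464 0.344
  outer loop
   vertex 0.7 2.7 0.7
   vertex 2.2 3.1 4.8
   vertex 0.0 4.6 1.6
  endloop
 endfacet
 facet normal -0.630 -0.716 0.300
  outer loop
   vertex 0.7 2.7 0.7
   vertex 2.3 1.0 0.0
   vertex 2.2 3.1 4.8
  endloop
 endfacet
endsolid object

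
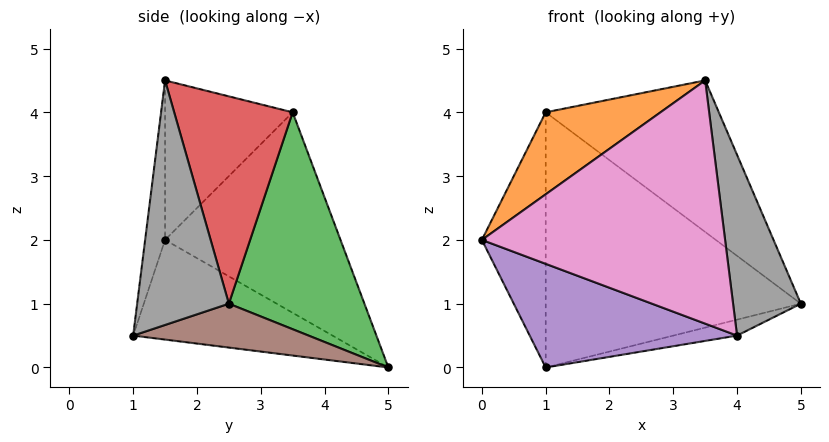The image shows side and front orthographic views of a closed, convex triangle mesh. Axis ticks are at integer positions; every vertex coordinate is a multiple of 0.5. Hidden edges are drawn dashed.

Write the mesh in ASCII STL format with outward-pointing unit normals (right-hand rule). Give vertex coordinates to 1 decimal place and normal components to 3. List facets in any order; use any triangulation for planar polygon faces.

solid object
 facet normal -0.932 0.339 0.127
  outer loop
   vertex 1.0 3.5 4.0
   vertex 1.0 5.0 0.0
   vertex 0.0 1.5 2.0
  endloop
 endfacet
 facet normal -0.515 -0.464 0.721
  outer loop
   vertex 1.0 3.5 4.0
   vertex 0.0 1.5 2.0
   vertex 3.5 1.5 4.5
  endloop
 endfacet
 facet normal 0.445 0.838 0.314
  outer loop
   vertex 1.0 3.5 4.0
   vertex 5.0 2.5 1.0
   vertex 1.0 5.0 0.0
  endloop
 endfacet
 facet normal 0.510 0.745 0.431
  outer loop
   vertex 1.0 3.5 4.0
   vertex 3.5 1.5 4.5
   vertex 5.0 2.5 1.0
  endloop
 endfacet
 facet normal -0.366 -0.381 -0.849
  outer loop
   vertex 4.0 1.0 0.5
   vertex 0.0 1.5 2.0
   vertex 1.0 5.0 0.0
  endloop
 endfacet
 facet normal 0.306 0.111 -0.946
  outer loop
   vertex 4.0 1.0 0.5
   vertex 1.0 5.0 0.0
   vertex 5.0 2.5 1.0
  endloop
 endfacet
 facet normal -0.081 -0.990 0.114
  outer loop
   vertex 4.0 1.0 0.5
   vertex 3.5 1.5 4.5
   vertex 0.0 1.5 2.0
  endloop
 endfacet
 facet normal 0.792 -0.586 0.172
  outer loop
   vertex 4.0 1.0 0.5
   vertex 5.0 2.5 1.0
   vertex 3.5 1.5 4.5
  endloop
 endfacet
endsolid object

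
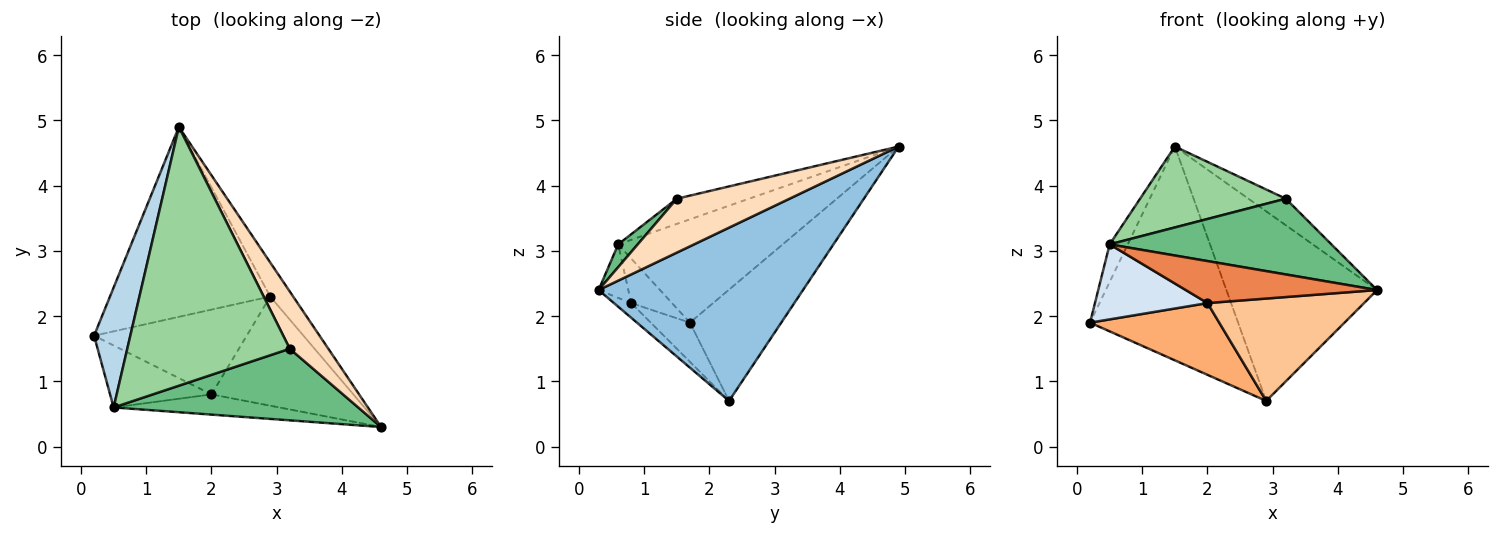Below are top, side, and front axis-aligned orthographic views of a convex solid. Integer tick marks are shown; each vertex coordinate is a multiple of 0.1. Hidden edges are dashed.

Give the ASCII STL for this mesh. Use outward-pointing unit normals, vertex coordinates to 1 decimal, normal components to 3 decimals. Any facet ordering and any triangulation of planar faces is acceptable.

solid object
 facet normal -0.419 0.679 -0.603
  outer loop
   vertex 2.9 2.3 0.7
   vertex 0.2 1.7 1.9
   vertex 1.5 4.9 4.6
  endloop
 endfacet
 facet normal 0.800 0.590 -0.106
  outer loop
   vertex 2.9 2.3 0.7
   vertex 1.5 4.9 4.6
   vertex 4.6 0.3 2.4
  endloop
 endfacet
 facet normal -0.939 0.103 0.329
  outer loop
   vertex 0.5 0.6 3.1
   vertex 1.5 4.9 4.6
   vertex 0.2 1.7 1.9
  endloop
 endfacet
 facet normal -0.269 -0.743 -0.613
  outer loop
   vertex 2.0 0.8 2.2
   vertex 0.5 0.6 3.1
   vertex 0.2 1.7 1.9
  endloop
 endfacet
 facet normal -0.139 -0.892 -0.429
  outer loop
   vertex 2.0 0.8 2.2
   vertex 4.6 0.3 2.4
   vertex 0.5 0.6 3.1
  endloop
 endfacet
 facet normal -0.192 -0.634 -0.749
  outer loop
   vertex 2.0 0.8 2.2
   vertex 0.2 1.7 1.9
   vertex 2.9 2.3 0.7
  endloop
 endfacet
 facet normal -0.075 -0.682 -0.727
  outer loop
   vertex 2.0 0.8 2.2
   vertex 2.9 2.3 0.7
   vertex 4.6 0.3 2.4
  endloop
 endfacet
 facet normal 0.785 0.260 0.562
  outer loop
   vertex 3.2 1.5 3.8
   vertex 4.6 0.3 2.4
   vertex 1.5 4.9 4.6
  endloop
 endfacet
 facet normal 0.064 -0.725 0.686
  outer loop
   vertex 3.2 1.5 3.8
   vertex 0.5 0.6 3.1
   vertex 4.6 0.3 2.4
  endloop
 endfacet
 facet normal -0.146 -0.295 0.944
  outer loop
   vertex 3.2 1.5 3.8
   vertex 1.5 4.9 4.6
   vertex 0.5 0.6 3.1
  endloop
 endfacet
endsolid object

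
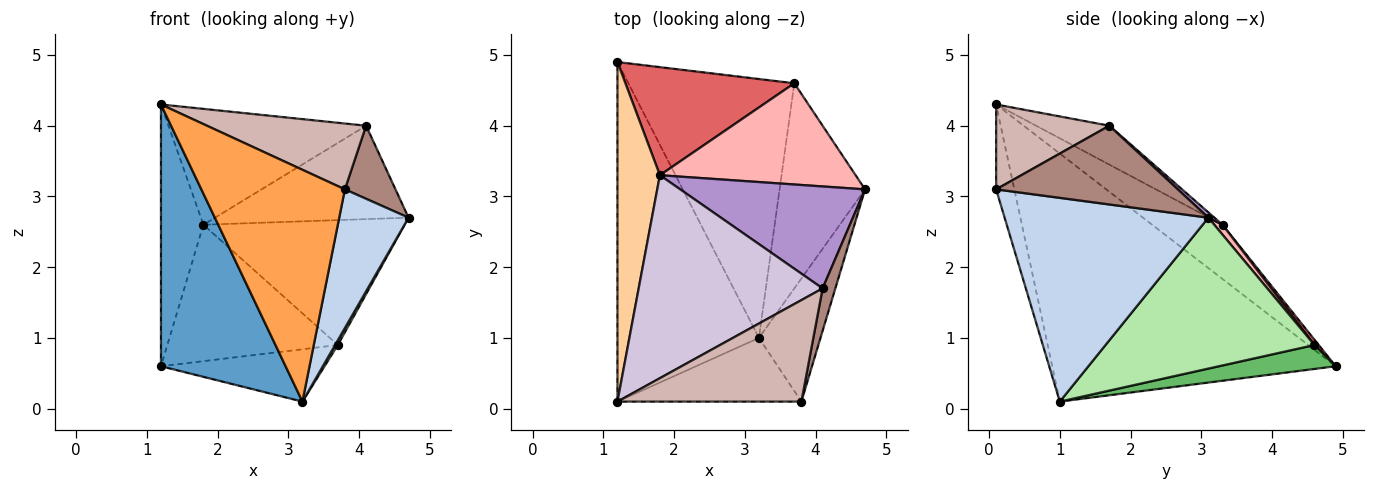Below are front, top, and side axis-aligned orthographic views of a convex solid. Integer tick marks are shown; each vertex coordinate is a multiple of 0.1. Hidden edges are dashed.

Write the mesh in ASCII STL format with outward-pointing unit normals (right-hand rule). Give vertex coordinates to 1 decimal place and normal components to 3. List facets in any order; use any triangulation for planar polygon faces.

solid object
 facet normal -0.811 -0.357 -0.463
  outer loop
   vertex 3.2 1.0 0.1
   vertex 1.2 0.1 4.3
   vertex 1.2 4.9 0.6
  endloop
 endfacet
 facet normal 0.910 -0.310 -0.275
  outer loop
   vertex 3.8 0.1 3.1
   vertex 3.2 1.0 0.1
   vertex 4.7 3.1 2.7
  endloop
 endfacet
 facet normal -0.121 -0.957 -0.263
  outer loop
   vertex 3.8 0.1 3.1
   vertex 1.2 0.1 4.3
   vertex 3.2 1.0 0.1
  endloop
 endfacet
 facet normal -0.711 0.429 0.557
  outer loop
   vertex 1.8 3.3 2.6
   vertex 1.2 4.9 0.6
   vertex 1.2 0.1 4.3
  endloop
 endfacet
 facet normal 0.140 0.196 -0.971
  outer loop
   vertex 3.7 4.6 0.9
   vertex 3.2 1.0 0.1
   vertex 1.2 4.9 0.6
  endloop
 endfacet
 facet normal 0.870 -0.011 -0.493
  outer loop
   vertex 3.7 4.6 0.9
   vertex 4.7 3.1 2.7
   vertex 3.2 1.0 0.1
  endloop
 endfacet
 facet normal 0.020 0.784 0.621
  outer loop
   vertex 3.7 4.6 0.9
   vertex 1.2 4.9 0.6
   vertex 1.8 3.3 2.6
  endloop
 endfacet
 facet normal 0.032 0.776 0.629
  outer loop
   vertex 3.7 4.6 0.9
   vertex 1.8 3.3 2.6
   vertex 4.7 3.1 2.7
  endloop
 endfacet
 facet normal 0.021 0.675 0.737
  outer loop
   vertex 4.1 1.7 4.0
   vertex 4.7 3.1 2.7
   vertex 1.8 3.3 2.6
  endloop
 endfacet
 facet normal -0.181 0.488 0.854
  outer loop
   vertex 4.1 1.7 4.0
   vertex 1.8 3.3 2.6
   vertex 1.2 0.1 4.3
  endloop
 endfacet
 facet normal 0.952 -0.265 0.154
  outer loop
   vertex 4.1 1.7 4.0
   vertex 3.8 0.1 3.1
   vertex 4.7 3.1 2.7
  endloop
 endfacet
 facet normal 0.361 -0.508 0.782
  outer loop
   vertex 4.1 1.7 4.0
   vertex 1.2 0.1 4.3
   vertex 3.8 0.1 3.1
  endloop
 endfacet
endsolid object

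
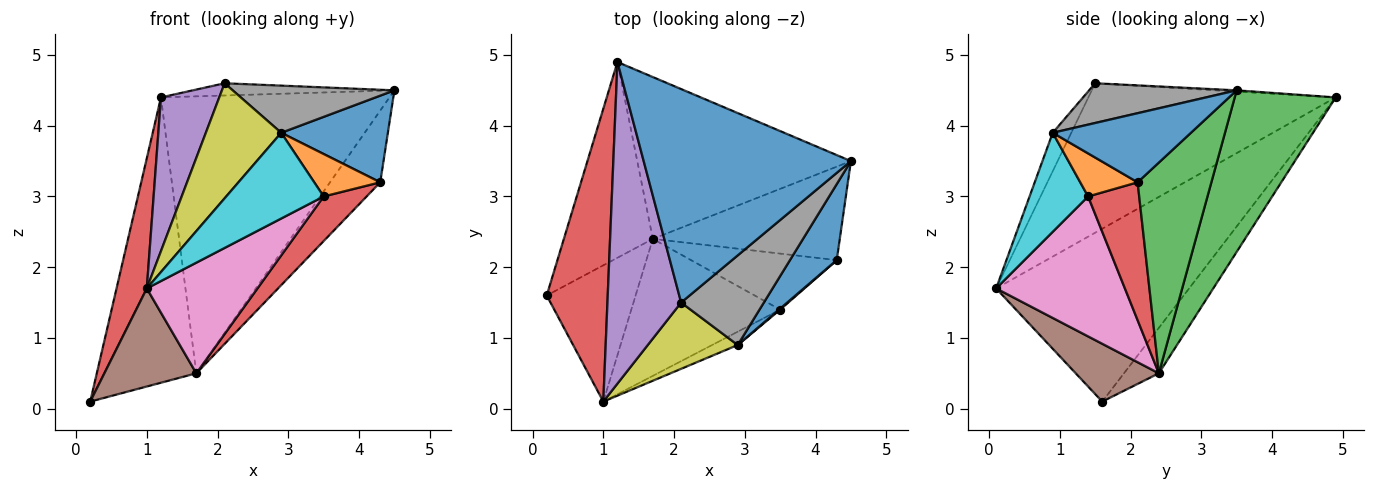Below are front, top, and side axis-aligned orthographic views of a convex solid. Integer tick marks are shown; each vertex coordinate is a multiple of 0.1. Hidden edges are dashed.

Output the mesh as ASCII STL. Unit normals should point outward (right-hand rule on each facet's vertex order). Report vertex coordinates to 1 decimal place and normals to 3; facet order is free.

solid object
 facet normal -0.006 0.057 0.998
  outer loop
   vertex 2.1 1.5 4.6
   vertex 4.5 3.5 4.5
   vertex 1.2 4.9 4.4
  endloop
 endfacet
 facet normal -0.278 0.792 -0.543
  outer loop
   vertex 1.7 2.4 0.5
   vertex 0.2 1.6 0.1
   vertex 1.2 4.9 4.4
  endloop
 endfacet
 facet normal 0.357 0.807 -0.471
  outer loop
   vertex 1.7 2.4 0.5
   vertex 1.2 4.9 4.4
   vertex 4.5 3.5 4.5
  endloop
 endfacet
 facet normal -0.933 -0.146 0.329
  outer loop
   vertex 1.0 0.1 1.7
   vertex 1.2 4.9 4.4
   vertex 0.2 1.6 0.1
  endloop
 endfacet
 facet normal -0.877 -0.207 0.433
  outer loop
   vertex 1.0 0.1 1.7
   vertex 2.1 1.5 4.6
   vertex 1.2 4.9 4.4
  endloop
 endfacet
 facet normal 0.467 -0.517 -0.718
  outer loop
   vertex 1.0 0.1 1.7
   vertex 0.2 1.6 0.1
   vertex 1.7 2.4 0.5
  endloop
 endfacet
 facet normal 0.590 -0.507 -0.628
  outer loop
   vertex 1.0 0.1 1.7
   vertex 1.7 2.4 0.5
   vertex 3.5 1.4 3.0
  endloop
 endfacet
 facet normal 0.391 -0.429 0.814
  outer loop
   vertex 2.9 0.9 3.9
   vertex 4.5 3.5 4.5
   vertex 2.1 1.5 4.6
  endloop
 endfacet
 facet normal -0.208 -0.847 0.488
  outer loop
   vertex 2.9 0.9 3.9
   vertex 2.1 1.5 4.6
   vertex 1.0 0.1 1.7
  endloop
 endfacet
 facet normal 0.510 -0.850 -0.132
  outer loop
   vertex 2.9 0.9 3.9
   vertex 1.0 0.1 1.7
   vertex 3.5 1.4 3.0
  endloop
 endfacet
 facet normal 0.698 -0.538 0.472
  outer loop
   vertex 4.3 2.1 3.2
   vertex 4.5 3.5 4.5
   vertex 2.9 0.9 3.9
  endloop
 endfacet
 facet normal 0.656 -0.755 0.018
  outer loop
   vertex 4.3 2.1 3.2
   vertex 2.9 0.9 3.9
   vertex 3.5 1.4 3.0
  endloop
 endfacet
 facet normal 0.667 0.454 -0.591
  outer loop
   vertex 4.3 2.1 3.2
   vertex 1.7 2.4 0.5
   vertex 4.5 3.5 4.5
  endloop
 endfacet
 facet normal 0.595 -0.501 -0.629
  outer loop
   vertex 4.3 2.1 3.2
   vertex 3.5 1.4 3.0
   vertex 1.7 2.4 0.5
  endloop
 endfacet
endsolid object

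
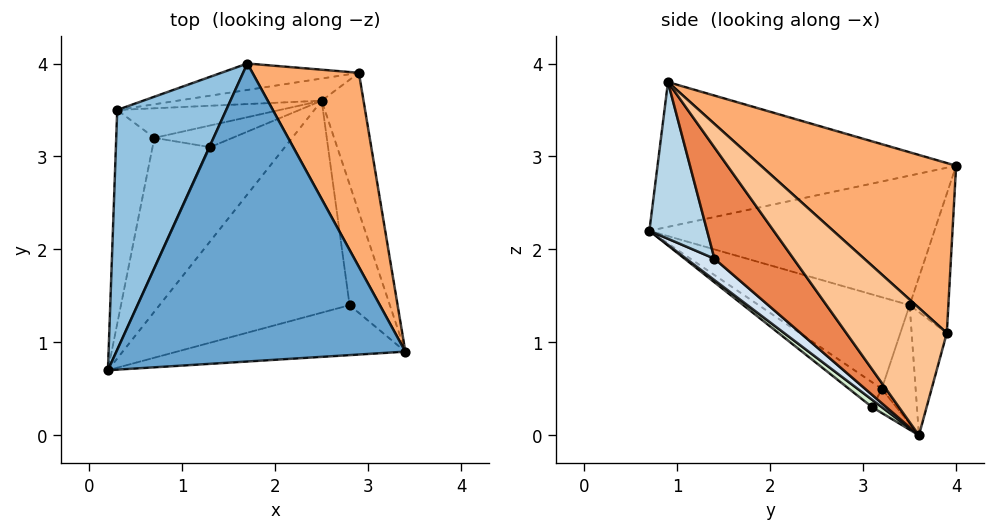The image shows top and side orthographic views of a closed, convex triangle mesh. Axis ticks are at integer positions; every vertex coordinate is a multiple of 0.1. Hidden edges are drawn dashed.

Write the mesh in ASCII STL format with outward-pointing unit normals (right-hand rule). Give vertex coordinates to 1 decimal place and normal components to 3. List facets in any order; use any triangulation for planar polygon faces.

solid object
 facet normal -0.448 0.014 0.894
  outer loop
   vertex 1.7 4.0 2.9
   vertex 0.2 0.7 2.2
   vertex 3.4 0.9 3.8
  endloop
 endfacet
 facet normal -0.749 0.207 0.630
  outer loop
   vertex 0.3 3.5 1.4
   vertex 0.2 0.7 2.2
   vertex 1.7 4.0 2.9
  endloop
 endfacet
 facet normal 0.213 -0.926 -0.311
  outer loop
   vertex 2.8 1.4 1.9
   vertex 3.4 0.9 3.8
   vertex 0.2 0.7 2.2
  endloop
 endfacet
 facet normal 0.086 -0.644 -0.760
  outer loop
   vertex 2.8 1.4 1.9
   vertex 0.2 0.7 2.2
   vertex 2.5 3.6 0.0
  endloop
 endfacet
 facet normal 0.928 -0.164 -0.336
  outer loop
   vertex 2.8 1.4 1.9
   vertex 2.5 3.6 0.0
   vertex 3.4 0.9 3.8
  endloop
 endfacet
 facet normal 0.721 0.526 0.451
  outer loop
   vertex 2.9 3.9 1.1
   vertex 1.7 4.0 2.9
   vertex 3.4 0.9 3.8
  endloop
 endfacet
 facet normal 0.943 -0.122 -0.310
  outer loop
   vertex 2.9 3.9 1.1
   vertex 3.4 0.9 3.8
   vertex 2.5 3.6 0.0
  endloop
 endfacet
 facet normal -0.169 0.972 -0.166
  outer loop
   vertex 2.9 3.9 1.1
   vertex 0.3 3.5 1.4
   vertex 1.7 4.0 2.9
  endloop
 endfacet
 facet normal -0.172 0.965 -0.201
  outer loop
   vertex 2.9 3.9 1.1
   vertex 2.5 3.6 0.0
   vertex 0.3 3.5 1.4
  endloop
 endfacet
 facet normal -0.920 -0.077 -0.383
  outer loop
   vertex 0.7 3.2 0.5
   vertex 0.2 0.7 2.2
   vertex 0.3 3.5 1.4
  endloop
 endfacet
 facet normal -0.307 0.854 -0.421
  outer loop
   vertex 0.7 3.2 0.5
   vertex 0.3 3.5 1.4
   vertex 2.5 3.6 0.0
  endloop
 endfacet
 facet normal 0.075 -0.640 -0.765
  outer loop
   vertex 1.3 3.1 0.3
   vertex 2.5 3.6 0.0
   vertex 0.2 0.7 2.2
  endloop
 endfacet
 facet normal -0.348 -0.478 -0.806
  outer loop
   vertex 1.3 3.1 0.3
   vertex 0.2 0.7 2.2
   vertex 0.7 3.2 0.5
  endloop
 endfacet
 facet normal -0.293 0.135 -0.947
  outer loop
   vertex 1.3 3.1 0.3
   vertex 0.7 3.2 0.5
   vertex 2.5 3.6 0.0
  endloop
 endfacet
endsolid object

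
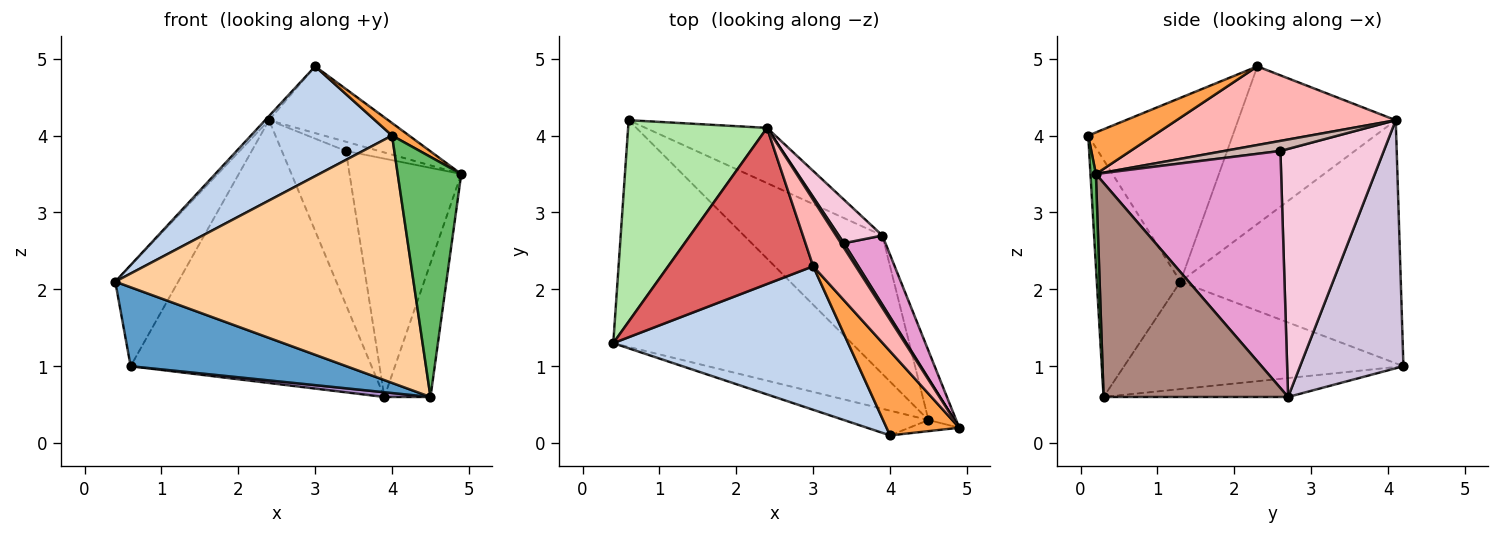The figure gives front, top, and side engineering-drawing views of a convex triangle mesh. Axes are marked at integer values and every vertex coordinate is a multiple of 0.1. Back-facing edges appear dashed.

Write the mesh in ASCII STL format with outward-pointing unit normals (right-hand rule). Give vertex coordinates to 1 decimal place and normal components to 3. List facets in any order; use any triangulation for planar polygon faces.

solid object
 facet normal -0.392 -0.303 -0.869
  outer loop
   vertex 4.5 0.3 0.6
   vertex 0.4 1.3 2.1
   vertex 0.6 4.2 1.0
  endloop
 endfacet
 facet normal -0.528 -0.516 0.675
  outer loop
   vertex 4.0 0.1 4.0
   vertex 3.0 2.3 4.9
   vertex 0.4 1.3 2.1
  endloop
 endfacet
 facet normal 0.492 -0.128 0.861
  outer loop
   vertex 4.0 0.1 4.0
   vertex 4.9 0.2 3.5
   vertex 3.0 2.3 4.9
  endloop
 endfacet
 facet normal -0.269 -0.958 -0.096
  outer loop
   vertex 4.0 0.1 4.0
   vertex 0.4 1.3 2.1
   vertex 4.5 0.3 0.6
  endloop
 endfacet
 facet normal 0.085 -0.995 -0.046
  outer loop
   vertex 4.0 0.1 4.0
   vertex 4.5 0.3 0.6
   vertex 4.9 0.2 3.5
  endloop
 endfacet
 facet normal -0.843 0.241 0.482
  outer loop
   vertex 2.4 4.1 4.2
   vertex 0.6 4.2 1.0
   vertex 0.4 1.3 2.1
  endloop
 endfacet
 facet normal -0.736 0.018 0.677
  outer loop
   vertex 2.4 4.1 4.2
   vertex 0.4 1.3 2.1
   vertex 3.0 2.3 4.9
  endloop
 endfacet
 facet normal 0.793 0.431 0.429
  outer loop
   vertex 2.4 4.1 4.2
   vertex 3.0 2.3 4.9
   vertex 4.9 0.2 3.5
  endloop
 endfacet
 facet normal -0.135 -0.034 -0.990
  outer loop
   vertex 3.9 2.7 0.6
   vertex 4.5 0.3 0.6
   vertex 0.6 4.2 1.0
  endloop
 endfacet
 facet normal 0.387 0.902 -0.190
  outer loop
   vertex 3.9 2.7 0.6
   vertex 0.6 4.2 1.0
   vertex 2.4 4.1 4.2
  endloop
 endfacet
 facet normal 0.963 0.241 -0.124
  outer loop
   vertex 3.9 2.7 0.6
   vertex 4.9 0.2 3.5
   vertex 4.5 0.3 0.6
  endloop
 endfacet
 facet normal 0.836 0.491 0.246
  outer loop
   vertex 3.4 2.6 3.8
   vertex 2.4 4.1 4.2
   vertex 4.9 0.2 3.5
  endloop
 endfacet
 facet normal 0.847 0.511 0.148
  outer loop
   vertex 3.4 2.6 3.8
   vertex 4.9 0.2 3.5
   vertex 3.9 2.7 0.6
  endloop
 endfacet
 facet normal 0.841 0.521 0.148
  outer loop
   vertex 3.4 2.6 3.8
   vertex 3.9 2.7 0.6
   vertex 2.4 4.1 4.2
  endloop
 endfacet
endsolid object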